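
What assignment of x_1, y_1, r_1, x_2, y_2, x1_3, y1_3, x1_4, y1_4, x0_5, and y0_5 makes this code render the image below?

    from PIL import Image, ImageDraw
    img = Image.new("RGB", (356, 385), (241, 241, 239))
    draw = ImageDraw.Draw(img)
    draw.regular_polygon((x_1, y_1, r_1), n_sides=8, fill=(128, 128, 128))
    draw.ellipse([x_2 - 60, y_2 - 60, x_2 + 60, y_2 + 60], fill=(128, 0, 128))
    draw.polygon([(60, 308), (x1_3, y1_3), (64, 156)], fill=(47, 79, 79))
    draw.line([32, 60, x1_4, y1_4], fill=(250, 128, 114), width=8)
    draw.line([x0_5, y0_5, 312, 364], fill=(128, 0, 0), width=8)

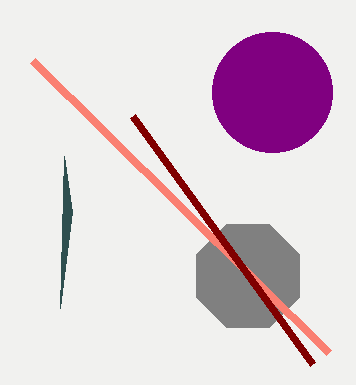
x_1 = 248
y_1 = 276
r_1 = 56
x_2 = 272
y_2 = 92
x1_3 = 72
y1_3 = 212
x1_4 = 328
y1_4 = 352
x0_5 = 132
y0_5 = 116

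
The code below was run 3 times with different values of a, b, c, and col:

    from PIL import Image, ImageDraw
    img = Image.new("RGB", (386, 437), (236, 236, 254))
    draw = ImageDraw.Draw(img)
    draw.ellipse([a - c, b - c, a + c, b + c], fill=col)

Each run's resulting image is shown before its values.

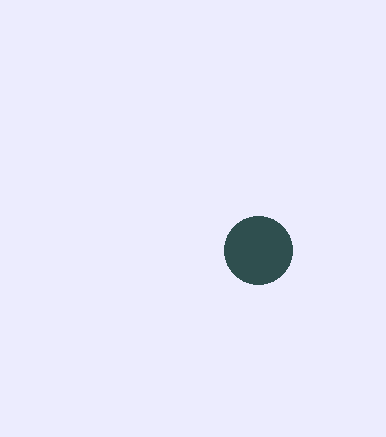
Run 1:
a = 258, b = 250, c = 34, col = 'darkslategray'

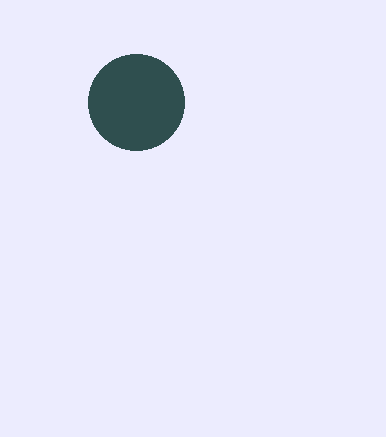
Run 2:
a = 136, b = 102, c = 48, col = 'darkslategray'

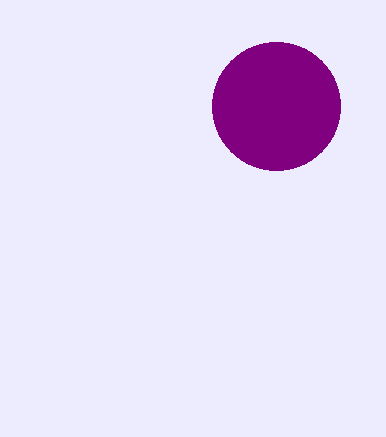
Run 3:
a = 276, b = 106, c = 64, col = 'purple'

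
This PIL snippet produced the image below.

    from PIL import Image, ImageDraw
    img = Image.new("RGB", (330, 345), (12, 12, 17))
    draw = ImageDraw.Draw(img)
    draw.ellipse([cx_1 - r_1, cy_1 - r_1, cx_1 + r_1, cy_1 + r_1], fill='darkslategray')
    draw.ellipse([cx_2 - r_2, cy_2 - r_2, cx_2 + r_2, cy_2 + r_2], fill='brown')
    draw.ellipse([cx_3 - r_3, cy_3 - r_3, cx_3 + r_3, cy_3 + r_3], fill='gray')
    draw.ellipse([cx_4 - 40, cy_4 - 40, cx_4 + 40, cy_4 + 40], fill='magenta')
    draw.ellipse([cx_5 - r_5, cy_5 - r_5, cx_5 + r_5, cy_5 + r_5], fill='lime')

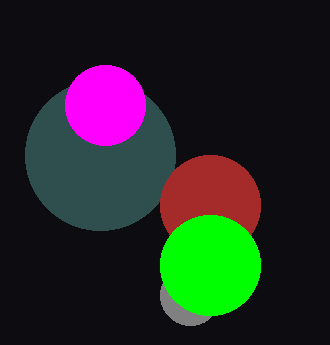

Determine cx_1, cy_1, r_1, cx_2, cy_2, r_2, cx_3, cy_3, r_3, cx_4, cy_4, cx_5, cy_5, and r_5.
cx_1 = 100
cy_1 = 155
r_1 = 75
cx_2 = 210
cy_2 = 205
r_2 = 50
cx_3 = 190
cy_3 = 295
r_3 = 30
cx_4 = 105
cy_4 = 105
cx_5 = 210
cy_5 = 265
r_5 = 50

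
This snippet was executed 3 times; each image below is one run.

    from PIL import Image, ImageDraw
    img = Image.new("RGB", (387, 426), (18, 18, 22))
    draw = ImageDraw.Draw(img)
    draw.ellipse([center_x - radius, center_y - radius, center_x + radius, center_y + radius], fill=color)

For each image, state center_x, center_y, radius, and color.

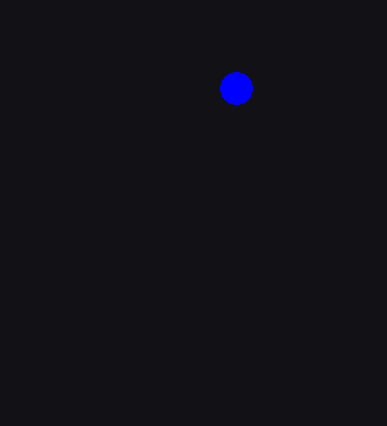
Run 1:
center_x = 236; center_y = 88; radius = 16; color = 'blue'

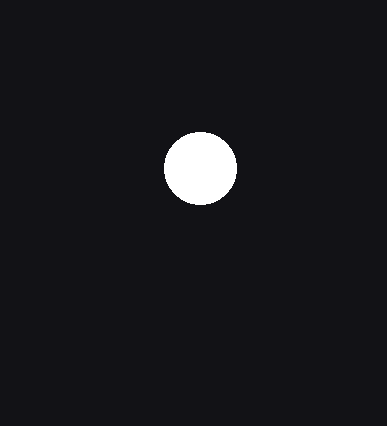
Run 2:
center_x = 200; center_y = 168; radius = 36; color = 'white'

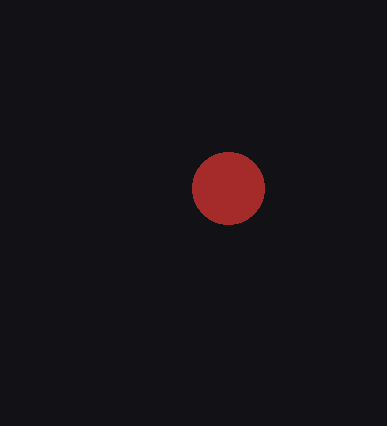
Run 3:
center_x = 228, center_y = 188, radius = 36, color = 'brown'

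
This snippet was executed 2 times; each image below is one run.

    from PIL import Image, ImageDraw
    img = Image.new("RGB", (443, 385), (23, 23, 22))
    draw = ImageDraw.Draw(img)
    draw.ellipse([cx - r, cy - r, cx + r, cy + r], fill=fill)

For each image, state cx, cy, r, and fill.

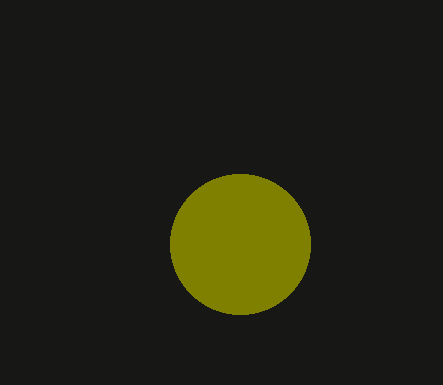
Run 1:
cx = 240; cy = 244; r = 70; fill = 'olive'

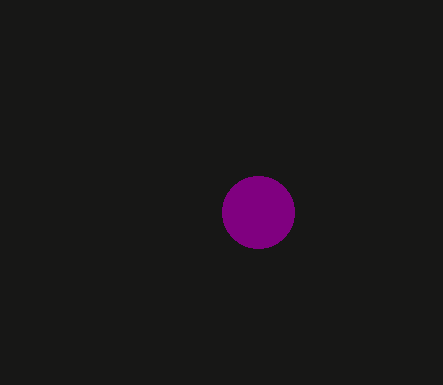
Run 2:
cx = 258; cy = 212; r = 36; fill = 'purple'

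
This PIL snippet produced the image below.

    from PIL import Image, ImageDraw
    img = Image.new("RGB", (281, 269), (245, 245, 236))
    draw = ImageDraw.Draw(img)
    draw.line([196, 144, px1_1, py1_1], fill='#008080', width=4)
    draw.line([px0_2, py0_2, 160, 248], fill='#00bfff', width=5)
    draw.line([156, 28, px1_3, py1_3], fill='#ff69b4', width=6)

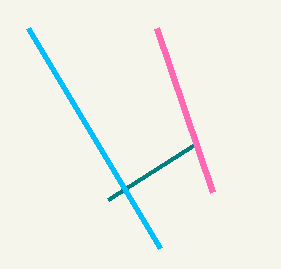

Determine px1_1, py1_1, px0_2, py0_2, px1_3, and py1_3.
px1_1 = 108
py1_1 = 200
px0_2 = 28
py0_2 = 28
px1_3 = 212
py1_3 = 192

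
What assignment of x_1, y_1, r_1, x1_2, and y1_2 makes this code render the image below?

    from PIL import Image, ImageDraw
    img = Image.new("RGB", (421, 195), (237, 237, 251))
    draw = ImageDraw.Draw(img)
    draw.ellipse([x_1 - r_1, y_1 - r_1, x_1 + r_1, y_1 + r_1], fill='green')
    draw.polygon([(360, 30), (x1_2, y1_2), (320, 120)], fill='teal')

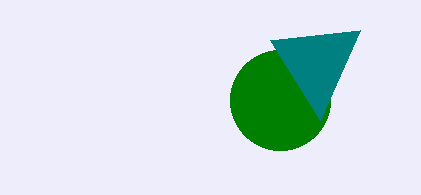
x_1 = 280; y_1 = 100; r_1 = 50; x1_2 = 270; y1_2 = 40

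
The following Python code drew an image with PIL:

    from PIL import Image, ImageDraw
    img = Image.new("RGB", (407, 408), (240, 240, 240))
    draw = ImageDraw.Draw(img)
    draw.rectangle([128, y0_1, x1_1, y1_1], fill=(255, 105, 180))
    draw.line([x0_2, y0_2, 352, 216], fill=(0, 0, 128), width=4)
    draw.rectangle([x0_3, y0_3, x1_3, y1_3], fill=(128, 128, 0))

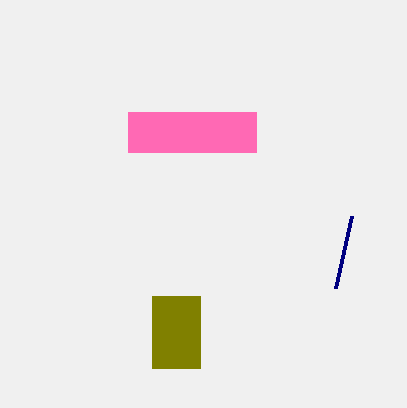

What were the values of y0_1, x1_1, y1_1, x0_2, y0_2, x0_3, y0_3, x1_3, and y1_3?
y0_1 = 112, x1_1 = 256, y1_1 = 152, x0_2 = 336, y0_2 = 288, x0_3 = 152, y0_3 = 296, x1_3 = 200, y1_3 = 368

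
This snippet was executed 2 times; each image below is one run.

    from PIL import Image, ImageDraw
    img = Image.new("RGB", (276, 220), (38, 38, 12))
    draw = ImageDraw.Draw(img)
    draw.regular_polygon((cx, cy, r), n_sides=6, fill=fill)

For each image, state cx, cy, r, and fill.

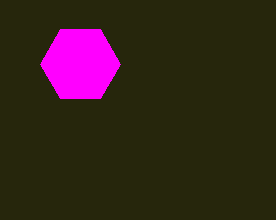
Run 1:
cx = 80; cy = 64; r = 40; fill = 'magenta'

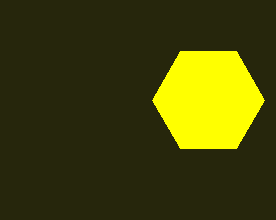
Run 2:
cx = 208; cy = 100; r = 56; fill = 'yellow'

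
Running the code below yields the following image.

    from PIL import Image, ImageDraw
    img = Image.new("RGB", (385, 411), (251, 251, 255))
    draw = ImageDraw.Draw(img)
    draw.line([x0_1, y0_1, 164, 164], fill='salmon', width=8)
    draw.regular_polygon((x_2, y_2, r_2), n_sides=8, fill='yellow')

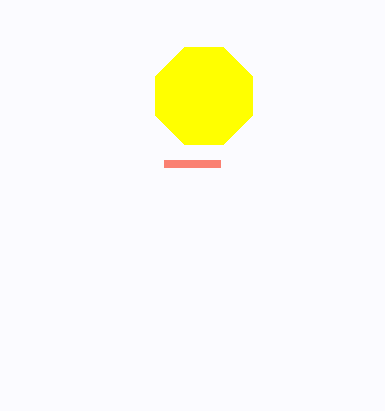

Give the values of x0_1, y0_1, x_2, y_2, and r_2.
x0_1 = 220
y0_1 = 164
x_2 = 204
y_2 = 96
r_2 = 52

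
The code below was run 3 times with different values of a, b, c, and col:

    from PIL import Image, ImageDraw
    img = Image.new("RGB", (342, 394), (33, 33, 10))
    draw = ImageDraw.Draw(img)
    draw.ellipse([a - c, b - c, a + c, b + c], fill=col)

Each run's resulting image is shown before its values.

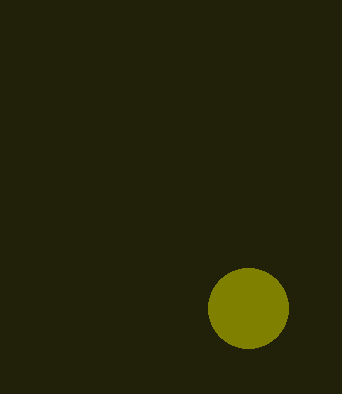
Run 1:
a = 248, b = 308, c = 40, col = 'olive'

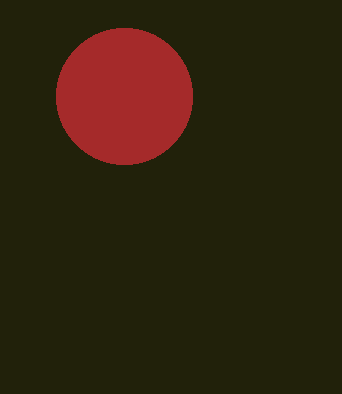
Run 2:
a = 124; b = 96; c = 68; col = 'brown'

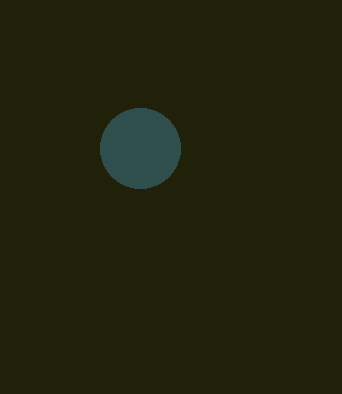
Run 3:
a = 140; b = 148; c = 40; col = 'darkslategray'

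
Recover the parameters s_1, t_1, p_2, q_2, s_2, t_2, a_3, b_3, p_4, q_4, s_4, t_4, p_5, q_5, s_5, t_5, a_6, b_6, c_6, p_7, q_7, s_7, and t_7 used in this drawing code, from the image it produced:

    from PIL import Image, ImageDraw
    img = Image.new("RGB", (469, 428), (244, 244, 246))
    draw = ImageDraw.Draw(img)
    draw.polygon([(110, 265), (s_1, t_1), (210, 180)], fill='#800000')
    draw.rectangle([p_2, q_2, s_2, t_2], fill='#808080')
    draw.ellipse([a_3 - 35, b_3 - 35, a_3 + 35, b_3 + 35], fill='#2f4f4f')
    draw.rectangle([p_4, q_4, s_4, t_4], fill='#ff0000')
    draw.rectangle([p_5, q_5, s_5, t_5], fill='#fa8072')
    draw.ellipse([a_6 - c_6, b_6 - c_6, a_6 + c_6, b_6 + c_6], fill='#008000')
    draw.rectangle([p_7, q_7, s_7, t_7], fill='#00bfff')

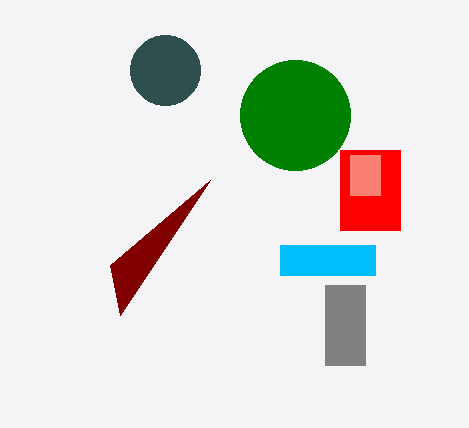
s_1 = 120; t_1 = 315; p_2 = 325; q_2 = 285; s_2 = 365; t_2 = 365; a_3 = 165; b_3 = 70; p_4 = 340; q_4 = 150; s_4 = 400; t_4 = 230; p_5 = 350; q_5 = 155; s_5 = 380; t_5 = 195; a_6 = 295; b_6 = 115; c_6 = 55; p_7 = 280; q_7 = 245; s_7 = 375; t_7 = 275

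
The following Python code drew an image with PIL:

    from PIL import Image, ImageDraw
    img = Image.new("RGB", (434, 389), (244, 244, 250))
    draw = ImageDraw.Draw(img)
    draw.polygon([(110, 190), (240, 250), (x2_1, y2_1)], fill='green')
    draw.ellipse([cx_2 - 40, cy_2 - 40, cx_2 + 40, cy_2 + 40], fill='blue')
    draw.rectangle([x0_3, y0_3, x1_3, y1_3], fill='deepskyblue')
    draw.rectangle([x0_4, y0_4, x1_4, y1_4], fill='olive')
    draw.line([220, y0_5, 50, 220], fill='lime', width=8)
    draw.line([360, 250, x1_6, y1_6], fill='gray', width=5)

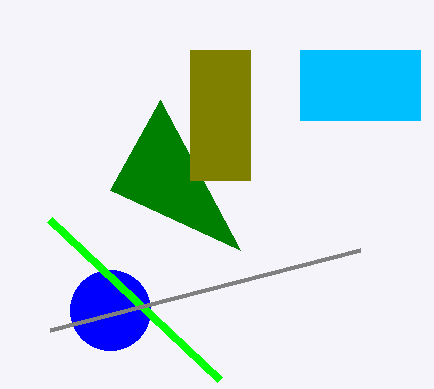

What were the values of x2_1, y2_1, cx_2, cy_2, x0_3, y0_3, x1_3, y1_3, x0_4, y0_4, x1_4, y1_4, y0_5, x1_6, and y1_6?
x2_1 = 160; y2_1 = 100; cx_2 = 110; cy_2 = 310; x0_3 = 300; y0_3 = 50; x1_3 = 420; y1_3 = 120; x0_4 = 190; y0_4 = 50; x1_4 = 250; y1_4 = 180; y0_5 = 380; x1_6 = 50; y1_6 = 330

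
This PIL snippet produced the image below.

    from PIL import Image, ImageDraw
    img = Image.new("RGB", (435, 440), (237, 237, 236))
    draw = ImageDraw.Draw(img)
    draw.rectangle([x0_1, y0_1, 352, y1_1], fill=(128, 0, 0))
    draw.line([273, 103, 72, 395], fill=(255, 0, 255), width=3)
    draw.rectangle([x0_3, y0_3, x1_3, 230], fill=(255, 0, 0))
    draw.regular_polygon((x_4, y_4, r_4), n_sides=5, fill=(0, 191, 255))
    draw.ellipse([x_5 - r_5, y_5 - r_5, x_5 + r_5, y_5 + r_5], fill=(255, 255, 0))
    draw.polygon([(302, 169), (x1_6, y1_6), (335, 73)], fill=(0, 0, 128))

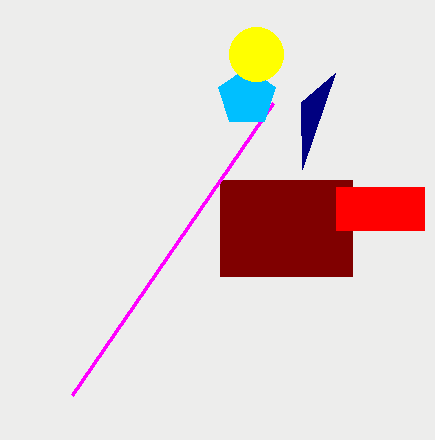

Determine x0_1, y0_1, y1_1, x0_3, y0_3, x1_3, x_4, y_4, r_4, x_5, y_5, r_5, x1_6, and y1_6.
x0_1 = 220
y0_1 = 180
y1_1 = 276
x0_3 = 336
y0_3 = 187
x1_3 = 424
x_4 = 247
y_4 = 97
r_4 = 30
x_5 = 256
y_5 = 54
r_5 = 27
x1_6 = 301
y1_6 = 102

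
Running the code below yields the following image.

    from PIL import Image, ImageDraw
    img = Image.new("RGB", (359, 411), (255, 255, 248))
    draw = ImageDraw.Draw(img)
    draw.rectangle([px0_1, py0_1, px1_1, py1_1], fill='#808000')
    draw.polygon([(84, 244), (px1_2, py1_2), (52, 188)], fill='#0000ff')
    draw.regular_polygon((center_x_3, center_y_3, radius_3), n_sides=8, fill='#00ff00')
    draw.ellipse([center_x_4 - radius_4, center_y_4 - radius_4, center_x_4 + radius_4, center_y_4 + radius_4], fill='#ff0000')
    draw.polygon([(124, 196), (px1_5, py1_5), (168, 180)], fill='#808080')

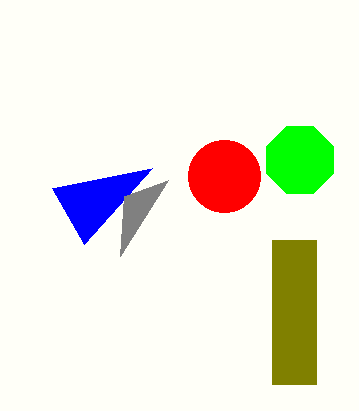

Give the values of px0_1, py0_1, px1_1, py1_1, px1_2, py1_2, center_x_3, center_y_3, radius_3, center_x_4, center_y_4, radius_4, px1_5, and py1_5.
px0_1 = 272; py0_1 = 240; px1_1 = 316; py1_1 = 384; px1_2 = 152; py1_2 = 168; center_x_3 = 300; center_y_3 = 160; radius_3 = 36; center_x_4 = 224; center_y_4 = 176; radius_4 = 36; px1_5 = 120; py1_5 = 256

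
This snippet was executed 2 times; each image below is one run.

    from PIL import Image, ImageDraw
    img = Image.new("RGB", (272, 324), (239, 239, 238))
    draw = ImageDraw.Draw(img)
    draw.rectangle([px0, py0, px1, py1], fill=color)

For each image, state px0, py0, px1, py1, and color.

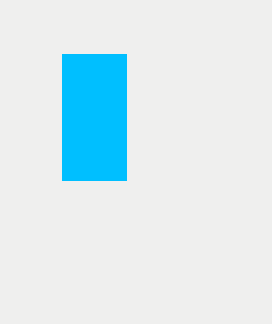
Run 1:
px0 = 62, py0 = 54, px1 = 126, py1 = 180, color = 'deepskyblue'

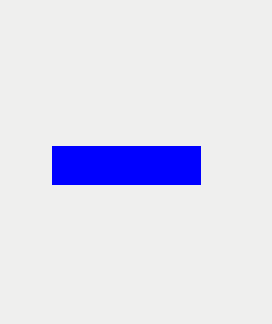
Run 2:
px0 = 52, py0 = 146, px1 = 200, py1 = 184, color = 'blue'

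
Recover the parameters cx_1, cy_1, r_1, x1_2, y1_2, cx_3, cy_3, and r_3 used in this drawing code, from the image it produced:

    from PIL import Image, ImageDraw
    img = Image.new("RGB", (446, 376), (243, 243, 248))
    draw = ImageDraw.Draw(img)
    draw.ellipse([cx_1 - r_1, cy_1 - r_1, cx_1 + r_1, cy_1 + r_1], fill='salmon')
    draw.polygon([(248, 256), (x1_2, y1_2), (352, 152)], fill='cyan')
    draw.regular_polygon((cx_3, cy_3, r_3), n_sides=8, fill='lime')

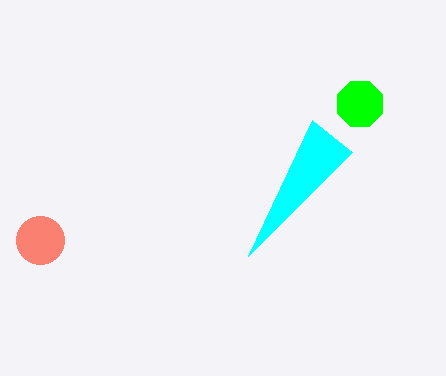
cx_1 = 40, cy_1 = 240, r_1 = 24, x1_2 = 312, y1_2 = 120, cx_3 = 360, cy_3 = 104, r_3 = 24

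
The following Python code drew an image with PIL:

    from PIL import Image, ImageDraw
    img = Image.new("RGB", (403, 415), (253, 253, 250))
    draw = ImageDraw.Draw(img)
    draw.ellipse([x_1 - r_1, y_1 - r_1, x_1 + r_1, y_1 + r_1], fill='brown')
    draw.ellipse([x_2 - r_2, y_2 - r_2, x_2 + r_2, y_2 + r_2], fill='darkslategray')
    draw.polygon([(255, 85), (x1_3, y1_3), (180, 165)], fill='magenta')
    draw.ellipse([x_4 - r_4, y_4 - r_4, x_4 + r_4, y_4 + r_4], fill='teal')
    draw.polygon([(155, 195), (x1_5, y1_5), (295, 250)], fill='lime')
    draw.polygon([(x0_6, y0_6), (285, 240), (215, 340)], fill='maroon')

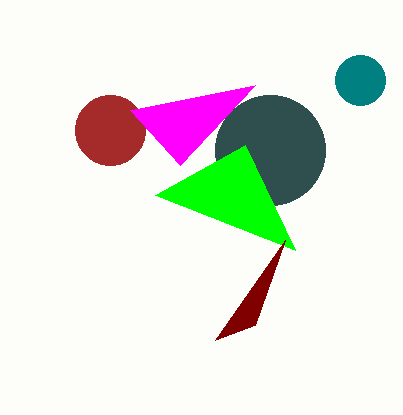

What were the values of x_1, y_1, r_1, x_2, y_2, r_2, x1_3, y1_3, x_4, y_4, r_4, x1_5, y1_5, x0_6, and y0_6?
x_1 = 110, y_1 = 130, r_1 = 35, x_2 = 270, y_2 = 150, r_2 = 55, x1_3 = 130, y1_3 = 110, x_4 = 360, y_4 = 80, r_4 = 25, x1_5 = 245, y1_5 = 145, x0_6 = 255, y0_6 = 325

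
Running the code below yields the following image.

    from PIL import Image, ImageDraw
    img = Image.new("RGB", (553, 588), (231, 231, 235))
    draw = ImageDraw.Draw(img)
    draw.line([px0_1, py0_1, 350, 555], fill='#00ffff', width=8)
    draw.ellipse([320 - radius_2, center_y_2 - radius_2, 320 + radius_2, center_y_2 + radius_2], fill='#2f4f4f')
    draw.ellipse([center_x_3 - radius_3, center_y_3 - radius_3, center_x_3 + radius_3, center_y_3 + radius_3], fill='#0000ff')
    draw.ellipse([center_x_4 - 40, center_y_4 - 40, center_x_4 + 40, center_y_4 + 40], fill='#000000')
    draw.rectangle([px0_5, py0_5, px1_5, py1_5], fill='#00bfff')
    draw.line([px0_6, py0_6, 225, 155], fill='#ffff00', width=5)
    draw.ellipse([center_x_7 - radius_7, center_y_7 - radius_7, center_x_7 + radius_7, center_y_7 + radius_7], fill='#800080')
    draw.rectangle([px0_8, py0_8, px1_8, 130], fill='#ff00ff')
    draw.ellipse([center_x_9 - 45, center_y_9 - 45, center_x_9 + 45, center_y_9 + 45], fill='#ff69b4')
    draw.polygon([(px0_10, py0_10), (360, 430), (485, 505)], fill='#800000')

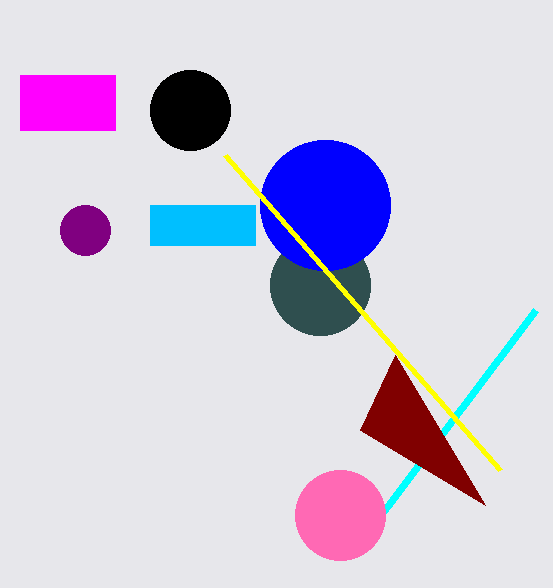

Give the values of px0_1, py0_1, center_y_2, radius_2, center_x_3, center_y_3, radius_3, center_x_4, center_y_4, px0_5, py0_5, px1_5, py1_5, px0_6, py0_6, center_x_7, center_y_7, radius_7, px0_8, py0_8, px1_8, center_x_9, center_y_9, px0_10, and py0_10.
px0_1 = 535; py0_1 = 310; center_y_2 = 285; radius_2 = 50; center_x_3 = 325; center_y_3 = 205; radius_3 = 65; center_x_4 = 190; center_y_4 = 110; px0_5 = 150; py0_5 = 205; px1_5 = 255; py1_5 = 245; px0_6 = 500; py0_6 = 470; center_x_7 = 85; center_y_7 = 230; radius_7 = 25; px0_8 = 20; py0_8 = 75; px1_8 = 115; center_x_9 = 340; center_y_9 = 515; px0_10 = 395; py0_10 = 355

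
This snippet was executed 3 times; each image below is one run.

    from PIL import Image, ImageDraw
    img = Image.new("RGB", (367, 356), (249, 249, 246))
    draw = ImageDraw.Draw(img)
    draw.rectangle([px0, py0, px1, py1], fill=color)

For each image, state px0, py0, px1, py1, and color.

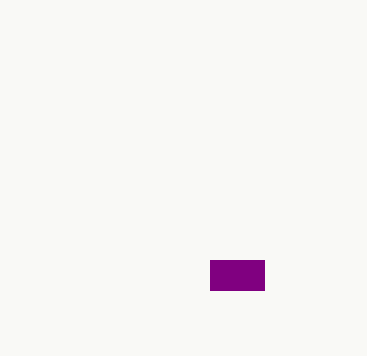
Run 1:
px0 = 210
py0 = 260
px1 = 264
py1 = 290
color = 'purple'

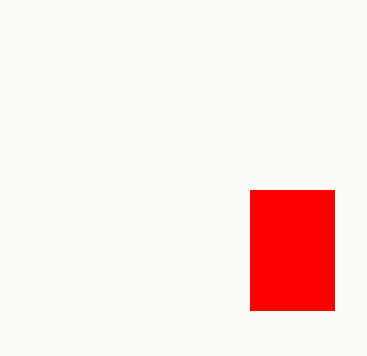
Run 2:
px0 = 250
py0 = 190
px1 = 334
py1 = 310
color = 'red'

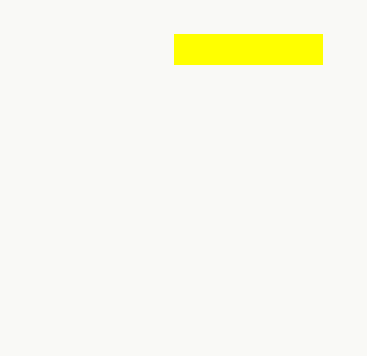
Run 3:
px0 = 174; py0 = 34; px1 = 322; py1 = 64; color = 'yellow'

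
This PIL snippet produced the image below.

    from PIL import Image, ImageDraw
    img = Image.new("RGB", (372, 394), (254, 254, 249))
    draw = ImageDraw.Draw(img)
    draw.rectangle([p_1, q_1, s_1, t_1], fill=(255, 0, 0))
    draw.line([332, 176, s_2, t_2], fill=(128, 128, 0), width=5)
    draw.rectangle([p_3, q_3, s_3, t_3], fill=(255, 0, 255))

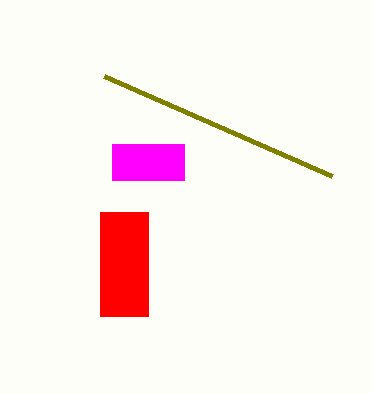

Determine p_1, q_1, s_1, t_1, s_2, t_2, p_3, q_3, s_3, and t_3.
p_1 = 100; q_1 = 212; s_1 = 148; t_1 = 316; s_2 = 104; t_2 = 76; p_3 = 112; q_3 = 144; s_3 = 184; t_3 = 180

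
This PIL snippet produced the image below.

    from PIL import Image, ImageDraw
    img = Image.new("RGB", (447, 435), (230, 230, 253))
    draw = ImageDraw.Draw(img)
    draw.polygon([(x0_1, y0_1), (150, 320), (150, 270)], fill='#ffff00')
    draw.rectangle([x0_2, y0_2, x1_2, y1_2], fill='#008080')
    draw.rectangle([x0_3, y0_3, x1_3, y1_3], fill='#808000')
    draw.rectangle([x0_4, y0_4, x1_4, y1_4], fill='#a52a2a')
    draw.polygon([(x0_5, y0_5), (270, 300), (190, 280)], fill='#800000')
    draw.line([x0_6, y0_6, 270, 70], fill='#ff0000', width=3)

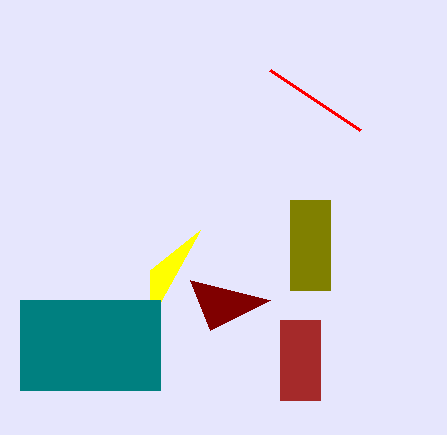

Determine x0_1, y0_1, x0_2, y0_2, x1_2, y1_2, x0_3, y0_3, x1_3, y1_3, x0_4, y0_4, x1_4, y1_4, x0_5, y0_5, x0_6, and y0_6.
x0_1 = 200; y0_1 = 230; x0_2 = 20; y0_2 = 300; x1_2 = 160; y1_2 = 390; x0_3 = 290; y0_3 = 200; x1_3 = 330; y1_3 = 290; x0_4 = 280; y0_4 = 320; x1_4 = 320; y1_4 = 400; x0_5 = 210; y0_5 = 330; x0_6 = 360; y0_6 = 130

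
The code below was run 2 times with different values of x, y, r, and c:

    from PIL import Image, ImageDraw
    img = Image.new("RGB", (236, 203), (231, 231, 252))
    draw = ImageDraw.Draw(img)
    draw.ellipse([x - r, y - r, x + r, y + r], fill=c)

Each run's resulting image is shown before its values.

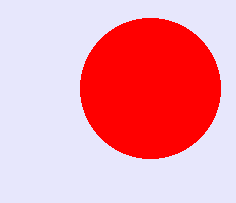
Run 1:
x = 150; y = 88; r = 70; c = 'red'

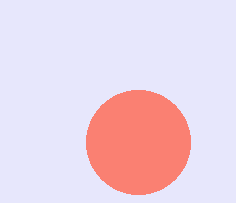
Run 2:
x = 138
y = 142
r = 52
c = 'salmon'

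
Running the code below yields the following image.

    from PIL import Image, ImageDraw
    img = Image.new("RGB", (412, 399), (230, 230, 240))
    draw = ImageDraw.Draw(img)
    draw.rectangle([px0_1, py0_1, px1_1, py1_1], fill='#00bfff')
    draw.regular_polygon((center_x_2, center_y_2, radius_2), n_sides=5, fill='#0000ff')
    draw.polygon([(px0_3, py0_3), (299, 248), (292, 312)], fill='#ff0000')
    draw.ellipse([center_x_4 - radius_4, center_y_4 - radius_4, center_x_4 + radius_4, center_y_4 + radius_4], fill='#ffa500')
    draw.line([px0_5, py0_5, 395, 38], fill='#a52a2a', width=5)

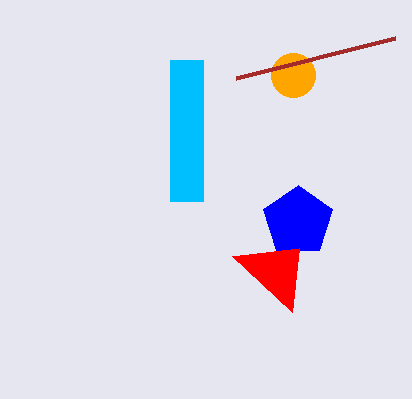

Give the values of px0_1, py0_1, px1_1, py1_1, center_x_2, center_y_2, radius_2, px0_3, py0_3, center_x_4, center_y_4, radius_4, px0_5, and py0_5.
px0_1 = 170
py0_1 = 60
px1_1 = 203
py1_1 = 201
center_x_2 = 298
center_y_2 = 221
radius_2 = 36
px0_3 = 232
py0_3 = 256
center_x_4 = 293
center_y_4 = 75
radius_4 = 22
px0_5 = 236
py0_5 = 78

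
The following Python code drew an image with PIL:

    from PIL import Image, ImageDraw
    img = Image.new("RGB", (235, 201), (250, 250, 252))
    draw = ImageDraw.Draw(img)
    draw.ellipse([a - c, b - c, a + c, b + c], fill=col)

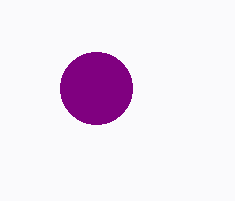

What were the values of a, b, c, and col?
a = 96
b = 88
c = 36
col = 'purple'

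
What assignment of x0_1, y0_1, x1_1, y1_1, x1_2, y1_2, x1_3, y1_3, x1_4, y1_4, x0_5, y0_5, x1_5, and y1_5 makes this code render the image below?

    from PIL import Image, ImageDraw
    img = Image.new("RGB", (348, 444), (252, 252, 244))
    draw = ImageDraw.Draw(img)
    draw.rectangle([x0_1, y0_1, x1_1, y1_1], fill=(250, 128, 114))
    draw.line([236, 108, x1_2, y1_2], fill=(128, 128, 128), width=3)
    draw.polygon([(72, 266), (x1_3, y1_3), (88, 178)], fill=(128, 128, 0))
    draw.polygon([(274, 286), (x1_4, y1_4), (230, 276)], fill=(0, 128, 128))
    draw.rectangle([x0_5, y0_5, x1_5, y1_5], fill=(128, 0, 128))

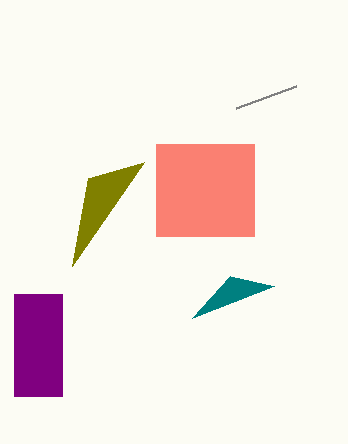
x0_1 = 156
y0_1 = 144
x1_1 = 254
y1_1 = 236
x1_2 = 296
y1_2 = 86
x1_3 = 144
y1_3 = 162
x1_4 = 192
y1_4 = 318
x0_5 = 14
y0_5 = 294
x1_5 = 62
y1_5 = 396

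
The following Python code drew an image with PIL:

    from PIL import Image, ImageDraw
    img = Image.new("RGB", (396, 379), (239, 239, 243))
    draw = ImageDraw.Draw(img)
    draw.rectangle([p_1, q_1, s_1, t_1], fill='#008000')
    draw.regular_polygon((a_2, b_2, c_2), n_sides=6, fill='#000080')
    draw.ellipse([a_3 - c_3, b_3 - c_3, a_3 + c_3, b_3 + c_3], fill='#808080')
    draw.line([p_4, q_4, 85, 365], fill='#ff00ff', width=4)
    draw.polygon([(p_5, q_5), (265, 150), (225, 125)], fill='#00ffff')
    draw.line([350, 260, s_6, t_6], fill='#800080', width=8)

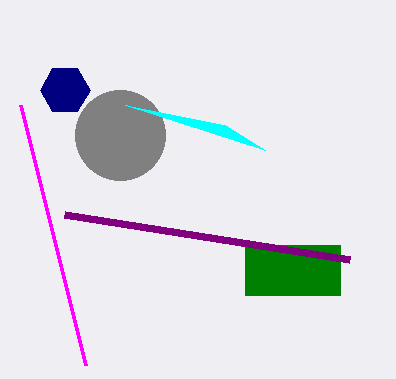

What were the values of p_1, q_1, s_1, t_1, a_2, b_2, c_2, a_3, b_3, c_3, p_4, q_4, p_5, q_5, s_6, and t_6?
p_1 = 245; q_1 = 245; s_1 = 340; t_1 = 295; a_2 = 65; b_2 = 90; c_2 = 25; a_3 = 120; b_3 = 135; c_3 = 45; p_4 = 20; q_4 = 105; p_5 = 125; q_5 = 105; s_6 = 65; t_6 = 215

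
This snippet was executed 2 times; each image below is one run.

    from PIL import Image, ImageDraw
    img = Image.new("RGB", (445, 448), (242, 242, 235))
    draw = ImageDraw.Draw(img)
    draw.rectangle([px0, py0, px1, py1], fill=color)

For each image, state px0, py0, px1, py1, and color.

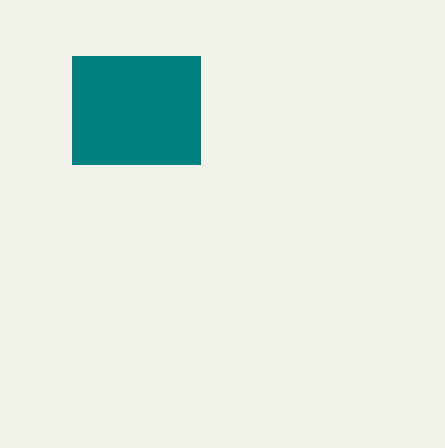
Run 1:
px0 = 72, py0 = 56, px1 = 200, py1 = 164, color = 'teal'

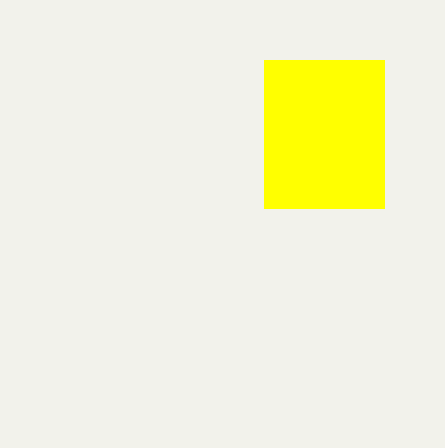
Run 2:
px0 = 264, py0 = 60, px1 = 384, py1 = 208, color = 'yellow'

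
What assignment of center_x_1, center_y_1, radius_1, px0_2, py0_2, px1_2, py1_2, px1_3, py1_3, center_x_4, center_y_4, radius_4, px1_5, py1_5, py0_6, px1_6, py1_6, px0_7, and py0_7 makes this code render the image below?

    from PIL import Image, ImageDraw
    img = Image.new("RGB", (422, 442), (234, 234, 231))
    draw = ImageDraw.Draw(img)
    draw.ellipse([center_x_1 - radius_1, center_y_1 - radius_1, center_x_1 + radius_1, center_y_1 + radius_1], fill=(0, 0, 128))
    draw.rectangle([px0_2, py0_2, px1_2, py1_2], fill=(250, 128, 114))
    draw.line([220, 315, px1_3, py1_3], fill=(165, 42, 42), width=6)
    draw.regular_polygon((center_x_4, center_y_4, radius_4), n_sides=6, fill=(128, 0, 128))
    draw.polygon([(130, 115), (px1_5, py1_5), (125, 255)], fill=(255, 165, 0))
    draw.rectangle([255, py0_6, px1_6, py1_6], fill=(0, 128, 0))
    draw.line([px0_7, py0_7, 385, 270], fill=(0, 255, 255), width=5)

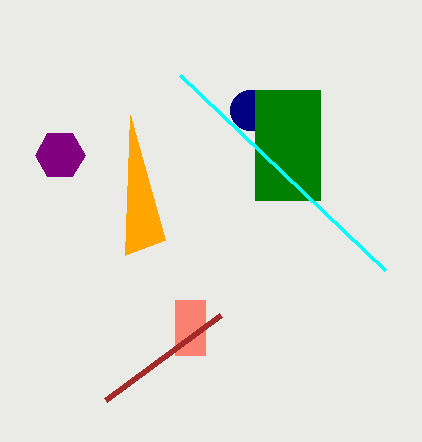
center_x_1 = 250, center_y_1 = 110, radius_1 = 20, px0_2 = 175, py0_2 = 300, px1_2 = 205, py1_2 = 355, px1_3 = 105, py1_3 = 400, center_x_4 = 60, center_y_4 = 155, radius_4 = 25, px1_5 = 165, py1_5 = 240, py0_6 = 90, px1_6 = 320, py1_6 = 200, px0_7 = 180, py0_7 = 75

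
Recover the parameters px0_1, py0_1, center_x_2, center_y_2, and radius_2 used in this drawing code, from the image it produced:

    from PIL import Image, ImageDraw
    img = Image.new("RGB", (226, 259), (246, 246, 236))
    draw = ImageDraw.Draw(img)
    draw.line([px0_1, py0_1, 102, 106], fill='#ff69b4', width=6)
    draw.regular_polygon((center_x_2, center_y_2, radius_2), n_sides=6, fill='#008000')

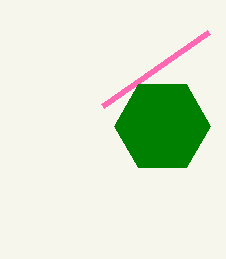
px0_1 = 208
py0_1 = 32
center_x_2 = 162
center_y_2 = 126
radius_2 = 48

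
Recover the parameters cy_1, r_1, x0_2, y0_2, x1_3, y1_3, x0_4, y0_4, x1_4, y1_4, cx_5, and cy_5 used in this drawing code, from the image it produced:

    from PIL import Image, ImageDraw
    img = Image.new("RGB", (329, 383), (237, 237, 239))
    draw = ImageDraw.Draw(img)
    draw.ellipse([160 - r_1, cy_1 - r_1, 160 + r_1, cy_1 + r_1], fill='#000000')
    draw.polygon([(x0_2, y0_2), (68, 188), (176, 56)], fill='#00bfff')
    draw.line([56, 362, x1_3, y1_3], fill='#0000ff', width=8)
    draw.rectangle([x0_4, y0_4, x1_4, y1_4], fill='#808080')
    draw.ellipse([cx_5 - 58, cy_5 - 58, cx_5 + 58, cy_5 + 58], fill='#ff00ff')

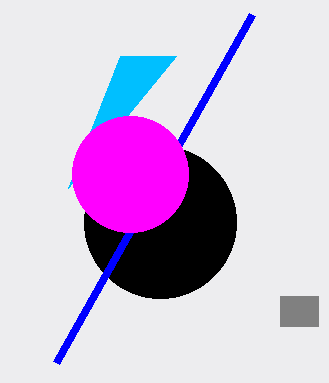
cy_1 = 222
r_1 = 76
x0_2 = 120
y0_2 = 56
x1_3 = 252
y1_3 = 14
x0_4 = 280
y0_4 = 296
x1_4 = 318
y1_4 = 326
cx_5 = 130
cy_5 = 174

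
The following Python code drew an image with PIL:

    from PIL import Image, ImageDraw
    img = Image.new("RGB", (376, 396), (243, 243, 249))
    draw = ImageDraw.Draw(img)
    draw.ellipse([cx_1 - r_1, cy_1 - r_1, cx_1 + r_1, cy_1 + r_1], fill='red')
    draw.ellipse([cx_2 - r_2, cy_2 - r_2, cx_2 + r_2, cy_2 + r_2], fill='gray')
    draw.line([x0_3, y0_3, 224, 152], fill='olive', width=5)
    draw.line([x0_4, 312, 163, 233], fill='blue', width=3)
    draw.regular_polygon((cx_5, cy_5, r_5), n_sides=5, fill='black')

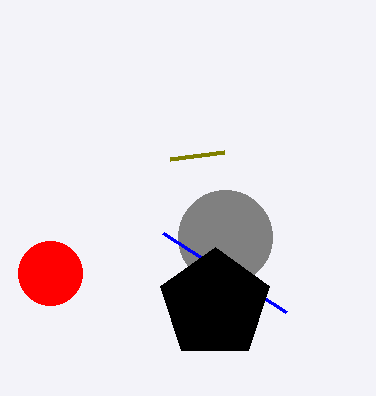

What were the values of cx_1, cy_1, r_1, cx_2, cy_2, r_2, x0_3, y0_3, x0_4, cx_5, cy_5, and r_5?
cx_1 = 50; cy_1 = 273; r_1 = 32; cx_2 = 225; cy_2 = 237; r_2 = 47; x0_3 = 170; y0_3 = 159; x0_4 = 286; cx_5 = 215; cy_5 = 304; r_5 = 57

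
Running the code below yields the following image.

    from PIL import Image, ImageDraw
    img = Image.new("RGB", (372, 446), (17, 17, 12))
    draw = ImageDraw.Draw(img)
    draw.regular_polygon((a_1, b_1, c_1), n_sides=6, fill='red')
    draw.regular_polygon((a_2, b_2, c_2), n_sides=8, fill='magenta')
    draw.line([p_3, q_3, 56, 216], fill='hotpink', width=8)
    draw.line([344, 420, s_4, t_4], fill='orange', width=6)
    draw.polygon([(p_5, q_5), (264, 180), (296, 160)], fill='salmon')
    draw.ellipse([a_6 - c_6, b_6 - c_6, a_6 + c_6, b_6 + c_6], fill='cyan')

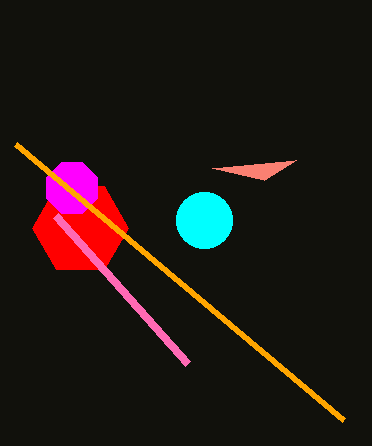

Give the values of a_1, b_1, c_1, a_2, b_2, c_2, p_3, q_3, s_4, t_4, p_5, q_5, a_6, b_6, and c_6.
a_1 = 80, b_1 = 228, c_1 = 48, a_2 = 72, b_2 = 188, c_2 = 28, p_3 = 188, q_3 = 364, s_4 = 16, t_4 = 144, p_5 = 212, q_5 = 168, a_6 = 204, b_6 = 220, c_6 = 28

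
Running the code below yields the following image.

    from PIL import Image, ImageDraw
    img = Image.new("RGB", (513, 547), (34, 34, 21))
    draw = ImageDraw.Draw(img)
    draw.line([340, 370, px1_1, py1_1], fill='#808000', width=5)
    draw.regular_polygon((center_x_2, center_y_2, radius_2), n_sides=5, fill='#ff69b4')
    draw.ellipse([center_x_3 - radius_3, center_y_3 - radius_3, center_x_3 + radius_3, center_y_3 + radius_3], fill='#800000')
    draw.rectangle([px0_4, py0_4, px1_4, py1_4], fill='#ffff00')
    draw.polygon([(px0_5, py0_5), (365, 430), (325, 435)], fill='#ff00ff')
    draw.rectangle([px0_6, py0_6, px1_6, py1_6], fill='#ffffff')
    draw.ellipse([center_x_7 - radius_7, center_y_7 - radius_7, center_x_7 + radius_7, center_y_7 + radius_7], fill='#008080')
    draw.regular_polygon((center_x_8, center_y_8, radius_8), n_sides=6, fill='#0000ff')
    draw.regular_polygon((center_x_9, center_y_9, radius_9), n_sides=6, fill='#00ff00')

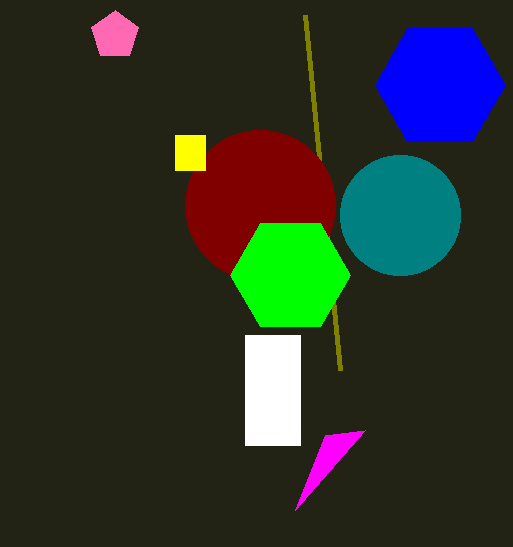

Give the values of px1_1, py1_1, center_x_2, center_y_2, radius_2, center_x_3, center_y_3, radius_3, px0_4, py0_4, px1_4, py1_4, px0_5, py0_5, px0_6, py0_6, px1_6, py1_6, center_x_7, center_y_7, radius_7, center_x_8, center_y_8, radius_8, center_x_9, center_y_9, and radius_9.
px1_1 = 305, py1_1 = 15, center_x_2 = 115, center_y_2 = 35, radius_2 = 25, center_x_3 = 260, center_y_3 = 205, radius_3 = 75, px0_4 = 175, py0_4 = 135, px1_4 = 205, py1_4 = 170, px0_5 = 295, py0_5 = 510, px0_6 = 245, py0_6 = 335, px1_6 = 300, py1_6 = 445, center_x_7 = 400, center_y_7 = 215, radius_7 = 60, center_x_8 = 440, center_y_8 = 85, radius_8 = 65, center_x_9 = 290, center_y_9 = 275, radius_9 = 60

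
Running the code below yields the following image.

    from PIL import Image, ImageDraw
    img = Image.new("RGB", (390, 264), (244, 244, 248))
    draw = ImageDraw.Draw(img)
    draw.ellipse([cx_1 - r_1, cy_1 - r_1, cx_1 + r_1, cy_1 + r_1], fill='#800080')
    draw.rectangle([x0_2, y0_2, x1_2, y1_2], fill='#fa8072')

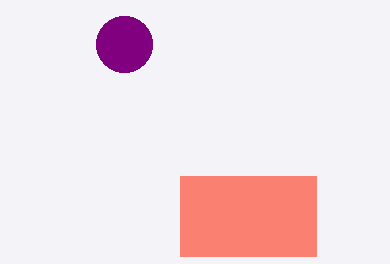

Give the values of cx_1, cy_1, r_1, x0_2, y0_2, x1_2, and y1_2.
cx_1 = 124; cy_1 = 44; r_1 = 28; x0_2 = 180; y0_2 = 176; x1_2 = 316; y1_2 = 256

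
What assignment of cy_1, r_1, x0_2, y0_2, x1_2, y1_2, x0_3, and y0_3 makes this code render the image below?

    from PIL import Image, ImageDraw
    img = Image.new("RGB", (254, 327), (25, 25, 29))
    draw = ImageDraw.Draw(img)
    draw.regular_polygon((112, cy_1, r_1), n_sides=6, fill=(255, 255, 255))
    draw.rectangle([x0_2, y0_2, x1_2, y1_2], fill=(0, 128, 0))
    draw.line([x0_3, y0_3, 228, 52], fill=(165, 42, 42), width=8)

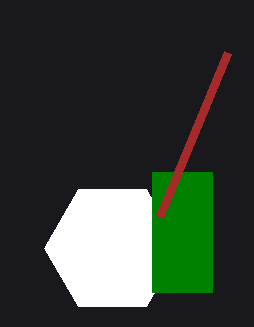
cy_1 = 248
r_1 = 68
x0_2 = 152
y0_2 = 172
x1_2 = 212
y1_2 = 292
x0_3 = 160
y0_3 = 216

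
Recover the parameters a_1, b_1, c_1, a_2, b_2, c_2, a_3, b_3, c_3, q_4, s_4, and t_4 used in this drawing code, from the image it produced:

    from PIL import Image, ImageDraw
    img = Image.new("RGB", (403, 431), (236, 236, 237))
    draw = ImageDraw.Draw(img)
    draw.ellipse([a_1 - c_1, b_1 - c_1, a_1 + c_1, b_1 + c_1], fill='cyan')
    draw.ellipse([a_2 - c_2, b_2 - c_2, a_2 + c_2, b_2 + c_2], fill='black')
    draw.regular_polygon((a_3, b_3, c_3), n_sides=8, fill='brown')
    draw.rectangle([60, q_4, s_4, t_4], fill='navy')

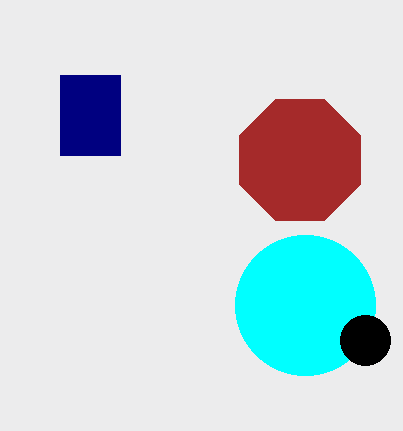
a_1 = 305, b_1 = 305, c_1 = 70, a_2 = 365, b_2 = 340, c_2 = 25, a_3 = 300, b_3 = 160, c_3 = 65, q_4 = 75, s_4 = 120, t_4 = 155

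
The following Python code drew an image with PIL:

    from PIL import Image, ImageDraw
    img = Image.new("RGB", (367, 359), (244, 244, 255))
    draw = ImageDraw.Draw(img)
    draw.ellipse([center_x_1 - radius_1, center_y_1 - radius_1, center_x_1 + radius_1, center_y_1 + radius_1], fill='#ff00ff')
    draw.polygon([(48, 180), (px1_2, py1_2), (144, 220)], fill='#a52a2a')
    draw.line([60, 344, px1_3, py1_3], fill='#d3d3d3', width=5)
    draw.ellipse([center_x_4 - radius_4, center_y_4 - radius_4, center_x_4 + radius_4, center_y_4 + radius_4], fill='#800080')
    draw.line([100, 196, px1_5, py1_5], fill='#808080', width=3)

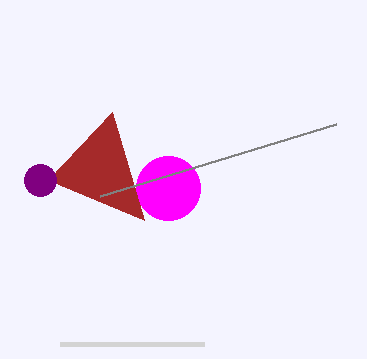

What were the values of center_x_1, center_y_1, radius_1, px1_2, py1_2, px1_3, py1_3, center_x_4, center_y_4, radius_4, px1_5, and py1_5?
center_x_1 = 168, center_y_1 = 188, radius_1 = 32, px1_2 = 112, py1_2 = 112, px1_3 = 204, py1_3 = 344, center_x_4 = 40, center_y_4 = 180, radius_4 = 16, px1_5 = 336, py1_5 = 124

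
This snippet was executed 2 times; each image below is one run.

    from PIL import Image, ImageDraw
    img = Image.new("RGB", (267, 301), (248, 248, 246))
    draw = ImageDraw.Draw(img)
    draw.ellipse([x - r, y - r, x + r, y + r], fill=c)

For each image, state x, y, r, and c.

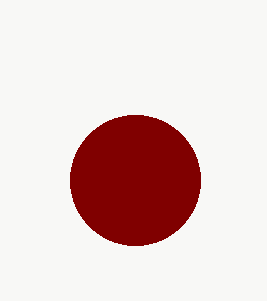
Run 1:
x = 135; y = 180; r = 65; c = 'maroon'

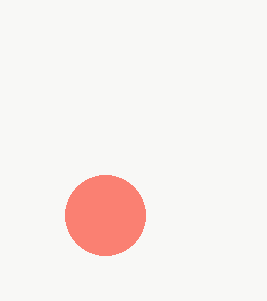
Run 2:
x = 105; y = 215; r = 40; c = 'salmon'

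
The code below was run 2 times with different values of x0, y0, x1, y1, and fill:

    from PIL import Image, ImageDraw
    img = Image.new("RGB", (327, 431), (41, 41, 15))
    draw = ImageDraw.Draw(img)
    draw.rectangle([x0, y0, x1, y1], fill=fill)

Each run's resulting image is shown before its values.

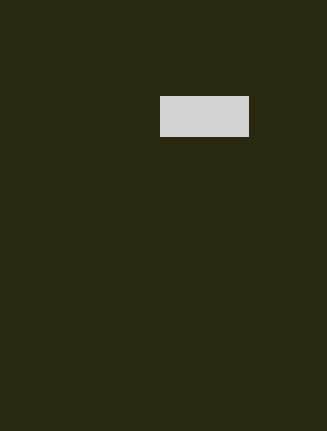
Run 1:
x0 = 160; y0 = 96; x1 = 248; y1 = 136; fill = 'lightgray'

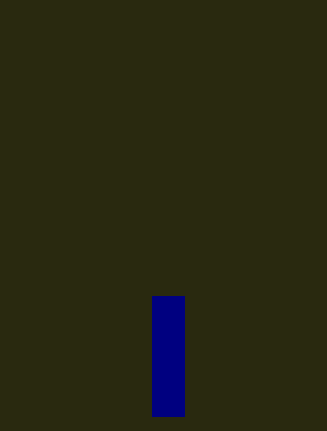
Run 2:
x0 = 152
y0 = 296
x1 = 184
y1 = 416
fill = 'navy'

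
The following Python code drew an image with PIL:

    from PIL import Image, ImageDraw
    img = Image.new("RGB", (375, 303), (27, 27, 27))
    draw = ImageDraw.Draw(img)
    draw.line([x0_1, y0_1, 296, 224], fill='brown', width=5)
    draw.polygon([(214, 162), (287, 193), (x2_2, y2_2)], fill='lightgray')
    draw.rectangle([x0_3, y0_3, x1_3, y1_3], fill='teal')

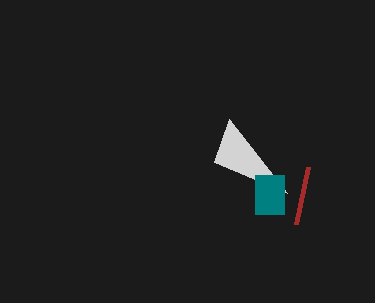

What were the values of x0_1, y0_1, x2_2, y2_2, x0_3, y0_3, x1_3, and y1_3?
x0_1 = 308; y0_1 = 167; x2_2 = 229; y2_2 = 119; x0_3 = 255; y0_3 = 175; x1_3 = 284; y1_3 = 214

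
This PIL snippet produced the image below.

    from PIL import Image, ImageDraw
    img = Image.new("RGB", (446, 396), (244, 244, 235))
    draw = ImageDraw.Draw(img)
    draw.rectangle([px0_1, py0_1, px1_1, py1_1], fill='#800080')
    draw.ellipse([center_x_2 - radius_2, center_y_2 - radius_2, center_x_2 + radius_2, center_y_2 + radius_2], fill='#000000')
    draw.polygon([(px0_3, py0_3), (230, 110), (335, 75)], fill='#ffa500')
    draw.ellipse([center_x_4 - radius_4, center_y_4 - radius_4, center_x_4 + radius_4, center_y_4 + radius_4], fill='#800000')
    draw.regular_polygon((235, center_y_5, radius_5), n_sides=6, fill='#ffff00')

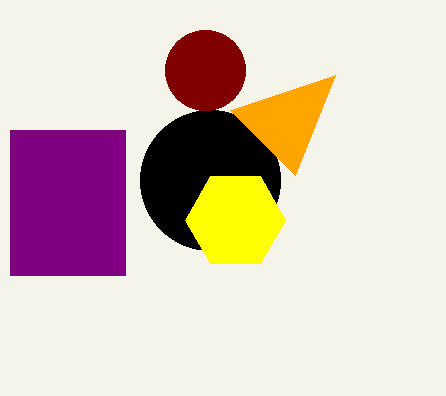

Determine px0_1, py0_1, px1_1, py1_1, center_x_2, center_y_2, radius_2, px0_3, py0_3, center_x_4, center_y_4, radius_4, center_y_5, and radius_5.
px0_1 = 10, py0_1 = 130, px1_1 = 125, py1_1 = 275, center_x_2 = 210, center_y_2 = 180, radius_2 = 70, px0_3 = 295, py0_3 = 175, center_x_4 = 205, center_y_4 = 70, radius_4 = 40, center_y_5 = 220, radius_5 = 50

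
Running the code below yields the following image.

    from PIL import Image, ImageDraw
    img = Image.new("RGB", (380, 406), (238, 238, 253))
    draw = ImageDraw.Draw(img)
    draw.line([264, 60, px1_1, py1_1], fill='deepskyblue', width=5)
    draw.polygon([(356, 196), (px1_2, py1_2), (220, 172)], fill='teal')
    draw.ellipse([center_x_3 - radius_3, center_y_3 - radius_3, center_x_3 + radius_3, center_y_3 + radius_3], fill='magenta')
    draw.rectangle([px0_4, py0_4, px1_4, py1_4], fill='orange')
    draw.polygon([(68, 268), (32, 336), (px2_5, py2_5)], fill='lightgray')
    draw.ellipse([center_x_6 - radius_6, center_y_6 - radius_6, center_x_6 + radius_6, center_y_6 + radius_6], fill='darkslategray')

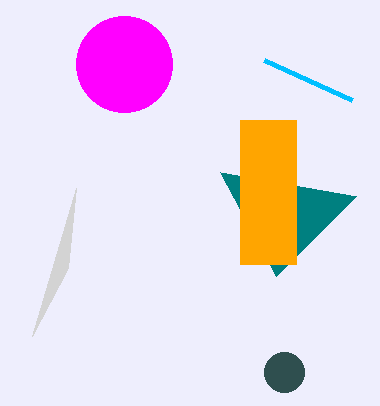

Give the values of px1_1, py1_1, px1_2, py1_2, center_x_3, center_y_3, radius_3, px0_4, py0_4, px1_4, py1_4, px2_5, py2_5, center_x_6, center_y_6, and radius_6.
px1_1 = 352, py1_1 = 100, px1_2 = 276, py1_2 = 276, center_x_3 = 124, center_y_3 = 64, radius_3 = 48, px0_4 = 240, py0_4 = 120, px1_4 = 296, py1_4 = 264, px2_5 = 76, py2_5 = 188, center_x_6 = 284, center_y_6 = 372, radius_6 = 20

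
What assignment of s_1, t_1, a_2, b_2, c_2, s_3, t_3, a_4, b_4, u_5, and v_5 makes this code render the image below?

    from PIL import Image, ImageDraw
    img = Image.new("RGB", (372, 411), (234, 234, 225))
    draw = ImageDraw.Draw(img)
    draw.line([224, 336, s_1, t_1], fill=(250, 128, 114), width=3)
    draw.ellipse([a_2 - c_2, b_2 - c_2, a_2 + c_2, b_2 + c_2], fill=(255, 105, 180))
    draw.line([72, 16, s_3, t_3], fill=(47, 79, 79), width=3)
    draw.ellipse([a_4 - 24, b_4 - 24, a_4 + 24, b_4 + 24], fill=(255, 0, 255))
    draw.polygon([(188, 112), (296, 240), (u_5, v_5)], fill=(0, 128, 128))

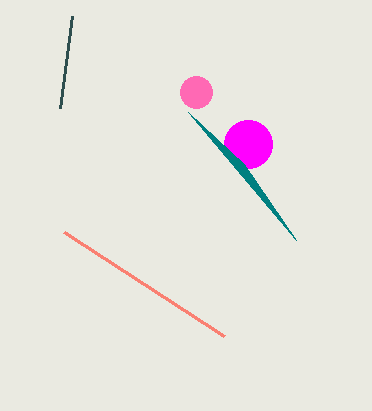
s_1 = 64
t_1 = 232
a_2 = 196
b_2 = 92
c_2 = 16
s_3 = 60
t_3 = 108
a_4 = 248
b_4 = 144
u_5 = 244
v_5 = 164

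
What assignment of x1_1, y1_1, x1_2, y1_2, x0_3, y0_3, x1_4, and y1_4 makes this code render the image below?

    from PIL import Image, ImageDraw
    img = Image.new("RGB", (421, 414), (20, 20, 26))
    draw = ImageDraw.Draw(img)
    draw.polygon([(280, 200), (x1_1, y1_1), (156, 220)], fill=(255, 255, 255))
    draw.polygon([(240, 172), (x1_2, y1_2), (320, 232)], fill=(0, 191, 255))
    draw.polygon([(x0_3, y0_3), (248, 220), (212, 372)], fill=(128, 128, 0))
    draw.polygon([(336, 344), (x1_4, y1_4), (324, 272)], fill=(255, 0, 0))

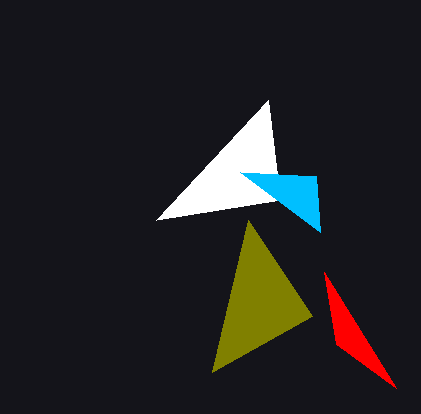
x1_1 = 268, y1_1 = 100, x1_2 = 316, y1_2 = 176, x0_3 = 312, y0_3 = 316, x1_4 = 396, y1_4 = 388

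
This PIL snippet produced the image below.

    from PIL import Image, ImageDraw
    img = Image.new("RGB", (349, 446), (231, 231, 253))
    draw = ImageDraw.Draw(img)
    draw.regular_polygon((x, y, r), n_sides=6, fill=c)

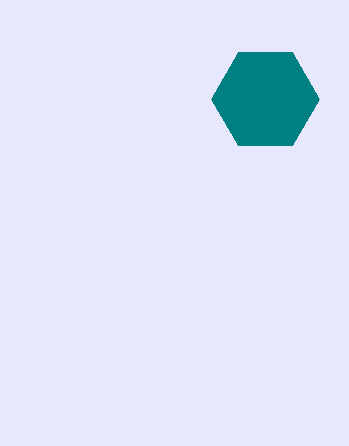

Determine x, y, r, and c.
x = 265; y = 99; r = 54; c = 'teal'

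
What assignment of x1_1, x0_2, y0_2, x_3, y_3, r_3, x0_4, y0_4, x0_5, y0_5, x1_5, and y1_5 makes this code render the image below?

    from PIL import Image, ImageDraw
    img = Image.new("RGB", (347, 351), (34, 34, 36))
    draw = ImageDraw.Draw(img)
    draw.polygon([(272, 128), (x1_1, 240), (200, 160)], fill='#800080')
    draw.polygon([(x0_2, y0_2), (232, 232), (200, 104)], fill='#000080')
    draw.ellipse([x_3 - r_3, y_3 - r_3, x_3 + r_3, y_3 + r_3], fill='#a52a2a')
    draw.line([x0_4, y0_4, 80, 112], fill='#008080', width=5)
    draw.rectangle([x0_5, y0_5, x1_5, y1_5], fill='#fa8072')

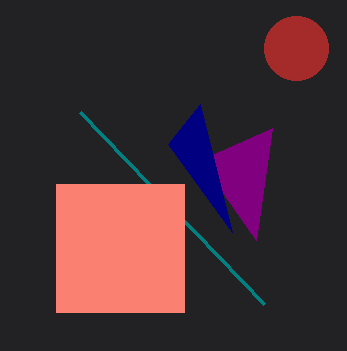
x1_1 = 256
x0_2 = 168
y0_2 = 144
x_3 = 296
y_3 = 48
r_3 = 32
x0_4 = 264
y0_4 = 304
x0_5 = 56
y0_5 = 184
x1_5 = 184
y1_5 = 312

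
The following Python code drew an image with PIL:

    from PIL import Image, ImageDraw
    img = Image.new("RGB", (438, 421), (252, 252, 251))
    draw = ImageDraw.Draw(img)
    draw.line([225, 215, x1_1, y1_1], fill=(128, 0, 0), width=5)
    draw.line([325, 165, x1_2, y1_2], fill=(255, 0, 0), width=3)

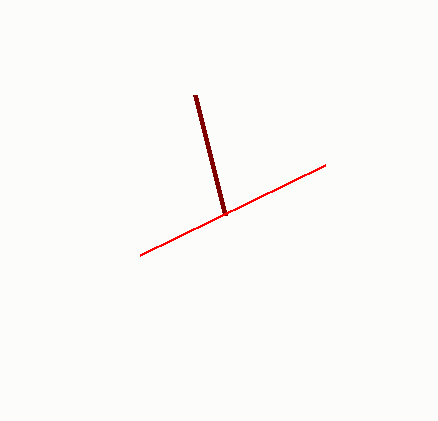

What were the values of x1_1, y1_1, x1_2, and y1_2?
x1_1 = 195; y1_1 = 95; x1_2 = 140; y1_2 = 255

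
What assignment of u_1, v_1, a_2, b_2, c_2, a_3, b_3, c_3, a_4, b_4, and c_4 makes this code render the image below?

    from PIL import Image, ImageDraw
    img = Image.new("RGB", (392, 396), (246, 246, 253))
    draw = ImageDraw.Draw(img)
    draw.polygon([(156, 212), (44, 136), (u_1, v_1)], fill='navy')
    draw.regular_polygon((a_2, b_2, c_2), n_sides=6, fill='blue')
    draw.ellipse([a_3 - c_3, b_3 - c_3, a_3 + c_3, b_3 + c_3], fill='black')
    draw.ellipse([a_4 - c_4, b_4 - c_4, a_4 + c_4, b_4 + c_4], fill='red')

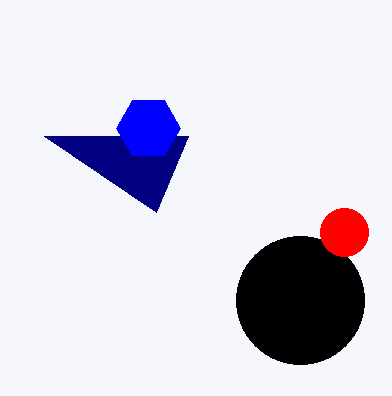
u_1 = 188
v_1 = 136
a_2 = 148
b_2 = 128
c_2 = 32
a_3 = 300
b_3 = 300
c_3 = 64
a_4 = 344
b_4 = 232
c_4 = 24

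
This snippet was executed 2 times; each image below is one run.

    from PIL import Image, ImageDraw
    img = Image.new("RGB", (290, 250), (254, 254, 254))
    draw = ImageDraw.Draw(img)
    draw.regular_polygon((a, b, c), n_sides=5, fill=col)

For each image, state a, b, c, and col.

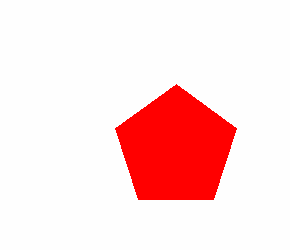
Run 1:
a = 176, b = 148, c = 64, col = 'red'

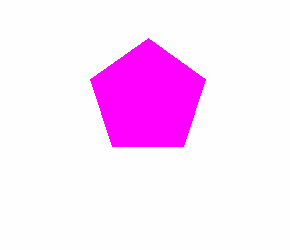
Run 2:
a = 148; b = 98; c = 60; col = 'magenta'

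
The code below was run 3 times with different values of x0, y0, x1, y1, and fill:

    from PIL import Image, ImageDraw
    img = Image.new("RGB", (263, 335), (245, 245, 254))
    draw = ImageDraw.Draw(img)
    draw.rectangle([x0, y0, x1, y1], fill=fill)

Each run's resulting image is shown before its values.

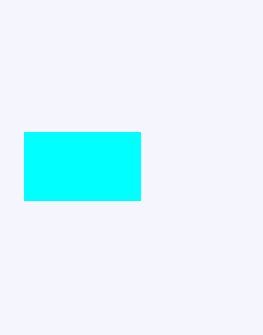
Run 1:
x0 = 24
y0 = 132
x1 = 140
y1 = 200
fill = 'cyan'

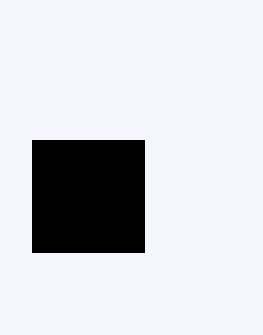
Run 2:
x0 = 32; y0 = 140; x1 = 144; y1 = 252; fill = 'black'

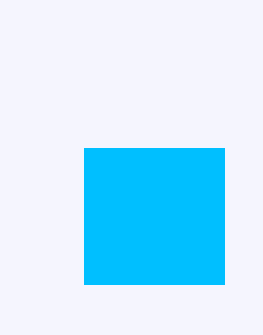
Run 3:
x0 = 84, y0 = 148, x1 = 224, y1 = 284, fill = 'deepskyblue'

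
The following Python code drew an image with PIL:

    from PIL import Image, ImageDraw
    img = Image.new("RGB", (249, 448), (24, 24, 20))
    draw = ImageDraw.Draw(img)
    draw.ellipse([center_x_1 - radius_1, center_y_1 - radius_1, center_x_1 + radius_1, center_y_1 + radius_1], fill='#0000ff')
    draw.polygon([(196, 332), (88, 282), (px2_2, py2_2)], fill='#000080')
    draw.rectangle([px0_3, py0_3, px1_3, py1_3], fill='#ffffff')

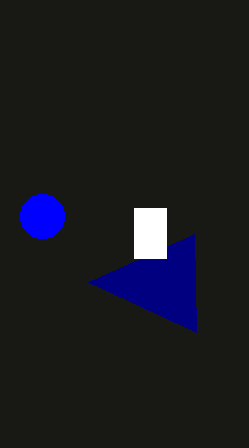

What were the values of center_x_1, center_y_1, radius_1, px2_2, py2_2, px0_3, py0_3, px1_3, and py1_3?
center_x_1 = 42; center_y_1 = 216; radius_1 = 22; px2_2 = 194; py2_2 = 234; px0_3 = 134; py0_3 = 208; px1_3 = 166; py1_3 = 258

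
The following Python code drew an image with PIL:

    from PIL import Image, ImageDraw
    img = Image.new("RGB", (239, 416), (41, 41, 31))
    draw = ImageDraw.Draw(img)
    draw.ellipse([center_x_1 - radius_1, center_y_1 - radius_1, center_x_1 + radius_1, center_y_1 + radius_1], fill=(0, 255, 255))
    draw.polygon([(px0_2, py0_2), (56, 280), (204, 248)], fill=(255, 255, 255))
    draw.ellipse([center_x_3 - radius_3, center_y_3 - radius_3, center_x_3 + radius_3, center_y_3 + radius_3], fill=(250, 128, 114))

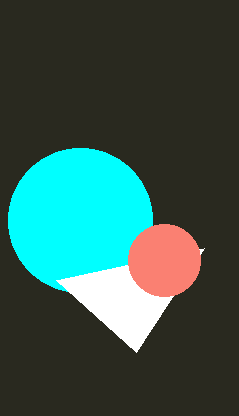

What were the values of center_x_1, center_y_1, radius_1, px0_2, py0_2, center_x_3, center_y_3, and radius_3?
center_x_1 = 80; center_y_1 = 220; radius_1 = 72; px0_2 = 136; py0_2 = 352; center_x_3 = 164; center_y_3 = 260; radius_3 = 36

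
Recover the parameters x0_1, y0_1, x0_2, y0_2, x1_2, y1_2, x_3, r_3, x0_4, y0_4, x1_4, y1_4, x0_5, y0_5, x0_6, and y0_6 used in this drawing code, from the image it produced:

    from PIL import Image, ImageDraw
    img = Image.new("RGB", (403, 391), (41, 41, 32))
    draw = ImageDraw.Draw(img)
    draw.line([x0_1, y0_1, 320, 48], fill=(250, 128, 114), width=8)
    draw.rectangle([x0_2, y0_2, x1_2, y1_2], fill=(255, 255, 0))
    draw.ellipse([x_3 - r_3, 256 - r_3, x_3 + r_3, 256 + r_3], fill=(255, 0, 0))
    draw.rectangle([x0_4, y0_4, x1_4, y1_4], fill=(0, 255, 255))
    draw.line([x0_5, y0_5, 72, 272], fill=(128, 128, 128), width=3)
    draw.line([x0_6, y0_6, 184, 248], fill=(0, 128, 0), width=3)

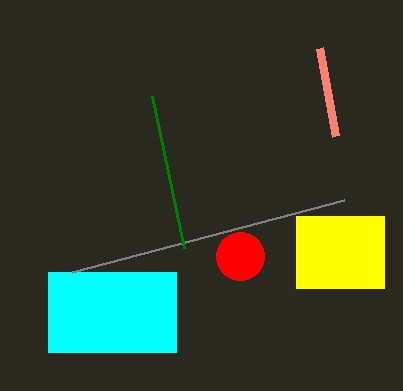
x0_1 = 336, y0_1 = 136, x0_2 = 296, y0_2 = 216, x1_2 = 384, y1_2 = 288, x_3 = 240, r_3 = 24, x0_4 = 48, y0_4 = 272, x1_4 = 176, y1_4 = 352, x0_5 = 344, y0_5 = 200, x0_6 = 152, y0_6 = 96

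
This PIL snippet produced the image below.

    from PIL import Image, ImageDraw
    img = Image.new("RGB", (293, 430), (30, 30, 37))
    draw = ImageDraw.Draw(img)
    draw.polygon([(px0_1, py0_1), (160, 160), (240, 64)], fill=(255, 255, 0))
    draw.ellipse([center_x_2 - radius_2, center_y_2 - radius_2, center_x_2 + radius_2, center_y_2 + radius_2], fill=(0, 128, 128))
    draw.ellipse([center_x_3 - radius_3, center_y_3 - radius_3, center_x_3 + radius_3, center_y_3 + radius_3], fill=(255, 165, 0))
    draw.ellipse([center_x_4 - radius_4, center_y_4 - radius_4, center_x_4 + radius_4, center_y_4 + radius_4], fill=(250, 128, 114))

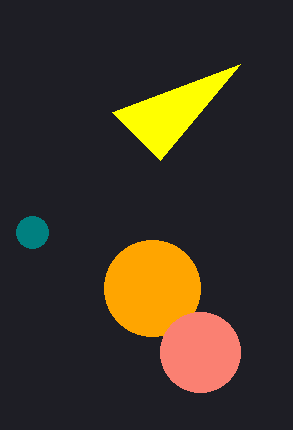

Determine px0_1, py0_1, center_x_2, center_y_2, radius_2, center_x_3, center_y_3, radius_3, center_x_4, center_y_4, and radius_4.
px0_1 = 112, py0_1 = 112, center_x_2 = 32, center_y_2 = 232, radius_2 = 16, center_x_3 = 152, center_y_3 = 288, radius_3 = 48, center_x_4 = 200, center_y_4 = 352, radius_4 = 40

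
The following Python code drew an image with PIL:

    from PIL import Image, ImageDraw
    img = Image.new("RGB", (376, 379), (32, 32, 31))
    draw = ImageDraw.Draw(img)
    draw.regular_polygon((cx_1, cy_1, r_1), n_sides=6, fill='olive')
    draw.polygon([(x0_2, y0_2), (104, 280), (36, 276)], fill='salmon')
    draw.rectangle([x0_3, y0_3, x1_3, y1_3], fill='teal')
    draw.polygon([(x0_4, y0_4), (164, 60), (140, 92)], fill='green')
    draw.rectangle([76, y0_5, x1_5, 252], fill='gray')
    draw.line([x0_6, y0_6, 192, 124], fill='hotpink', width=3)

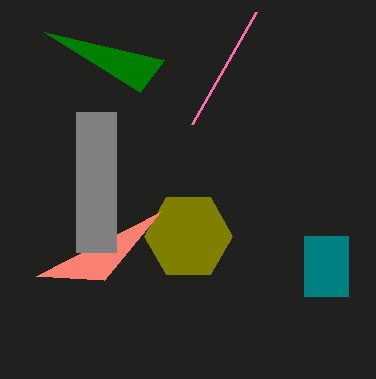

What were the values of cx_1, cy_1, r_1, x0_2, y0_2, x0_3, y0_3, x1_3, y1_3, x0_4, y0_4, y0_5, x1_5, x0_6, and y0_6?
cx_1 = 188
cy_1 = 236
r_1 = 44
x0_2 = 160
y0_2 = 212
x0_3 = 304
y0_3 = 236
x1_3 = 348
y1_3 = 296
x0_4 = 44
y0_4 = 32
y0_5 = 112
x1_5 = 116
x0_6 = 256
y0_6 = 12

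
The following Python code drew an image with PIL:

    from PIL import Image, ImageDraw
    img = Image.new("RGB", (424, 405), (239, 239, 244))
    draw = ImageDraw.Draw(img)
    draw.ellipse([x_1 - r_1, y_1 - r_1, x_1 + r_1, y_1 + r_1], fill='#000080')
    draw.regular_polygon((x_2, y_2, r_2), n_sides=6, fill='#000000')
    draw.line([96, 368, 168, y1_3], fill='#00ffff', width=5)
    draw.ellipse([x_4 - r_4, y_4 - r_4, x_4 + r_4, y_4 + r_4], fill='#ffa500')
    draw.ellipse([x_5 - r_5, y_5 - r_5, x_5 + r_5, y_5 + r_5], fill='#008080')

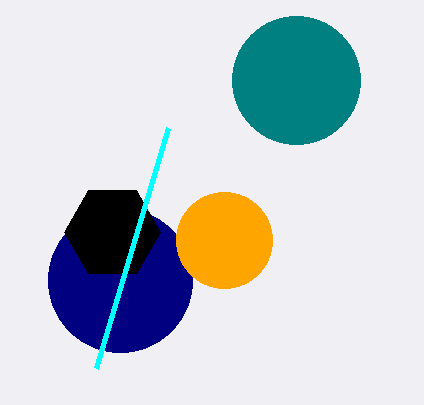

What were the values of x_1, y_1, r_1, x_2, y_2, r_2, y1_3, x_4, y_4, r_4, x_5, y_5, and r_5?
x_1 = 120
y_1 = 280
r_1 = 72
x_2 = 112
y_2 = 232
r_2 = 48
y1_3 = 128
x_4 = 224
y_4 = 240
r_4 = 48
x_5 = 296
y_5 = 80
r_5 = 64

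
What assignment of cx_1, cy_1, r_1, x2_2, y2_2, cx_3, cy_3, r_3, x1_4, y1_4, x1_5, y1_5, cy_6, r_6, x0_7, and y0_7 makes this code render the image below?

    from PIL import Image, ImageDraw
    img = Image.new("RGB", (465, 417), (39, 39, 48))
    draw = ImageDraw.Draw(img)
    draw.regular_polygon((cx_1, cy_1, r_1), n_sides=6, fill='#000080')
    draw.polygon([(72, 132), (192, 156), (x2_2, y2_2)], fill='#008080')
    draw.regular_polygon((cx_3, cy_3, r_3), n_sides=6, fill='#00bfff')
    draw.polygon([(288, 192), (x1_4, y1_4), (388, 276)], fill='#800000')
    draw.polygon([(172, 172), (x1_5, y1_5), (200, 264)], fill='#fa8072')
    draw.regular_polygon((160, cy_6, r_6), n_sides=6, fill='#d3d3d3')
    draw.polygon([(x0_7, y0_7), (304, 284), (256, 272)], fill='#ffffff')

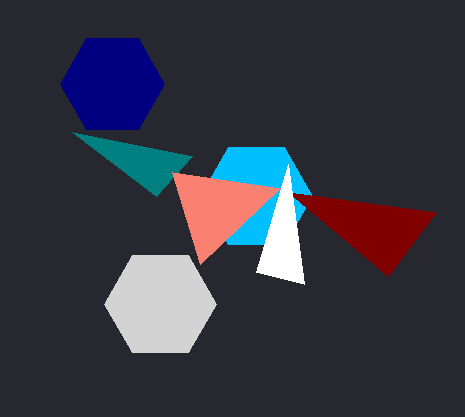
cx_1 = 112, cy_1 = 84, r_1 = 52, x2_2 = 156, y2_2 = 196, cx_3 = 256, cy_3 = 196, r_3 = 56, x1_4 = 436, y1_4 = 212, x1_5 = 280, y1_5 = 188, cy_6 = 304, r_6 = 56, x0_7 = 288, y0_7 = 164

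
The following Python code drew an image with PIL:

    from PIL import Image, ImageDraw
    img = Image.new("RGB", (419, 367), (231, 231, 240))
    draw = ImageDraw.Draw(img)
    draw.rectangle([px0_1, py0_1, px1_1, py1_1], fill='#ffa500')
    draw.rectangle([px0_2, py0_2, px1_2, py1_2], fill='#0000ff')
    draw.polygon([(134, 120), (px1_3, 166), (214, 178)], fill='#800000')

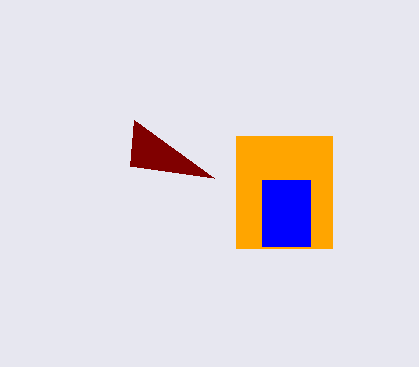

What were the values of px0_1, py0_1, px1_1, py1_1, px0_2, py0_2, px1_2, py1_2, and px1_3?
px0_1 = 236; py0_1 = 136; px1_1 = 332; py1_1 = 248; px0_2 = 262; py0_2 = 180; px1_2 = 310; py1_2 = 246; px1_3 = 130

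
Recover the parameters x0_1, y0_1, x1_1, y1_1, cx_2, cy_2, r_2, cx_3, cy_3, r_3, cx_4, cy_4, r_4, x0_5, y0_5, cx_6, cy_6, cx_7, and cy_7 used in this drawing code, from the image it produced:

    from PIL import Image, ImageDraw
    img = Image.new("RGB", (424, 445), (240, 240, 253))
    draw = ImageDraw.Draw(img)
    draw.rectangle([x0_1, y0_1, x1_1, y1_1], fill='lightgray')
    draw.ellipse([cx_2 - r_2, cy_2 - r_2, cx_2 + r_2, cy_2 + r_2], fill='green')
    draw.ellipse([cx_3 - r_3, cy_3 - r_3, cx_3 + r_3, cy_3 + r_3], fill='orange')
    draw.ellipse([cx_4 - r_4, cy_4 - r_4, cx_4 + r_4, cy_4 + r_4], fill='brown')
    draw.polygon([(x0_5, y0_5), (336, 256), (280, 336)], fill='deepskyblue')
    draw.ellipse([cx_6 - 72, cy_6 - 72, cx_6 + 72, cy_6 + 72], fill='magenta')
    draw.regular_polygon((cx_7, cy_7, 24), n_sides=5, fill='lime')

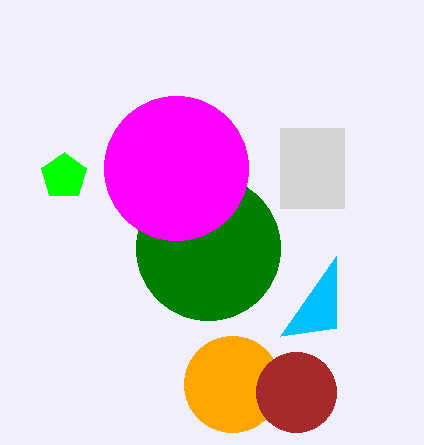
x0_1 = 280; y0_1 = 128; x1_1 = 344; y1_1 = 208; cx_2 = 208; cy_2 = 248; r_2 = 72; cx_3 = 232; cy_3 = 384; r_3 = 48; cx_4 = 296; cy_4 = 392; r_4 = 40; x0_5 = 336; y0_5 = 328; cx_6 = 176; cy_6 = 168; cx_7 = 64; cy_7 = 176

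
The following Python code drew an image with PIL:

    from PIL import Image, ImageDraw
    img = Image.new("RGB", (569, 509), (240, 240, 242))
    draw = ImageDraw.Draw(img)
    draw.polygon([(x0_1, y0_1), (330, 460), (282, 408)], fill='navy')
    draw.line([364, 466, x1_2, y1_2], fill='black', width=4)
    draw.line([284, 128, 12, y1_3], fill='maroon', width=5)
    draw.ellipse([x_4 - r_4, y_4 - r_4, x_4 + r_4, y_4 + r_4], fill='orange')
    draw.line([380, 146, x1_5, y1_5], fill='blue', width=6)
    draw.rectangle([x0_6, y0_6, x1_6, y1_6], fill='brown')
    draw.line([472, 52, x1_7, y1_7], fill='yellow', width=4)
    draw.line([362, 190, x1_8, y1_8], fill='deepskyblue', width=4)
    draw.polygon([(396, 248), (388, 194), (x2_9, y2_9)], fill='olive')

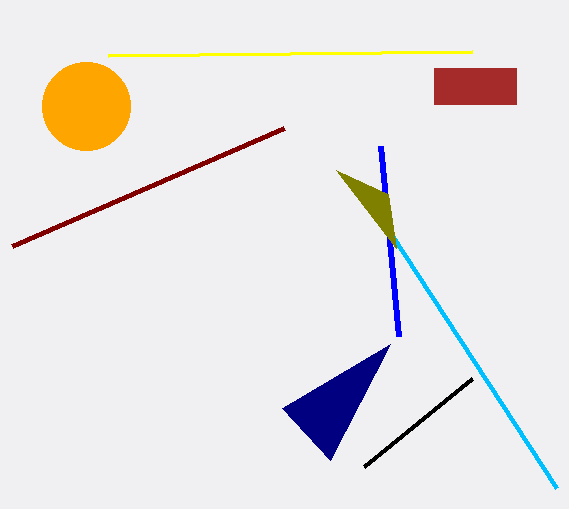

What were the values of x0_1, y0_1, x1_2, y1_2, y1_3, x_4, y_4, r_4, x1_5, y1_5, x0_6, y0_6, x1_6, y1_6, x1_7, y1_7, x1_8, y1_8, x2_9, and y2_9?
x0_1 = 390
y0_1 = 344
x1_2 = 472
y1_2 = 378
y1_3 = 246
x_4 = 86
y_4 = 106
r_4 = 44
x1_5 = 398
y1_5 = 336
x0_6 = 434
y0_6 = 68
x1_6 = 516
y1_6 = 104
x1_7 = 108
y1_7 = 56
x1_8 = 556
y1_8 = 488
x2_9 = 336
y2_9 = 170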